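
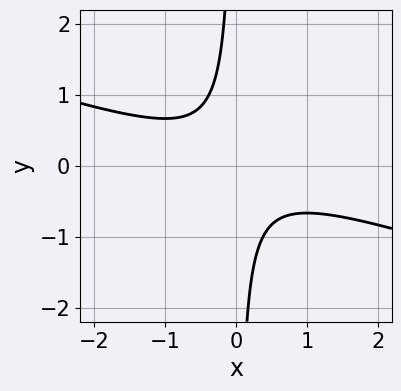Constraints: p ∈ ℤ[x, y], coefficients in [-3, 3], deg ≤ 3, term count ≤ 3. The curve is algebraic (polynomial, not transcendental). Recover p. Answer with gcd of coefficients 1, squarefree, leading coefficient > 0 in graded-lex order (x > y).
x^2 + 3*x*y + 1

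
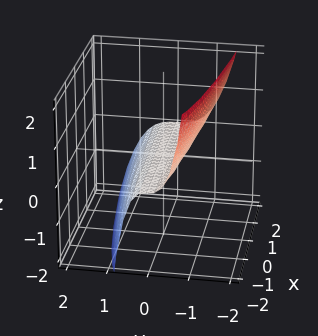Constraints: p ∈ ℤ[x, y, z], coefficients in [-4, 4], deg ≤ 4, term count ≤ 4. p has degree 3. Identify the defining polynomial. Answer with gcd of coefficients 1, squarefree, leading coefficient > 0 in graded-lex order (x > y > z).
Degree: a generic line meets the surface in up to 3 points, so deg p = 3.
Reading off the gridlines: one z-axis crossing is at z = 0; one y-axis crossing is at y = 0; the visible x-axis segment lies entirely on the surface.
Matching integer coefficients to the picture gives p.

3*y^3 + x*z + 3*z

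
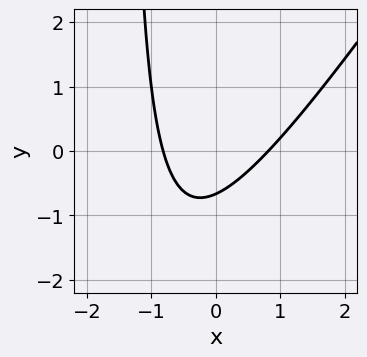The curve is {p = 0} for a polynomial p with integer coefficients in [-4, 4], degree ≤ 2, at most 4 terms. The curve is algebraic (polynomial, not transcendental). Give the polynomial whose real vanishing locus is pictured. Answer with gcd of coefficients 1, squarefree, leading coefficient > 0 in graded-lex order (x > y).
Degree: the shape is more complex than any degree-1 curve, so deg p = 2.
Putting this together gives p.

3*x^2 - 2*x*y - 3*y - 2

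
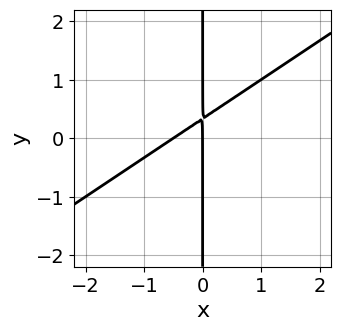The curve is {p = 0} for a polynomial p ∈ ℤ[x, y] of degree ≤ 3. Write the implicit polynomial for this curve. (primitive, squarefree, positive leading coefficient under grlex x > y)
1. The degree is 2 — the shape is more complex than any degree-1 curve.
2. Against the integer gridlines: the visible y-axis segment lies entirely on the curve; one x-axis crossing is at x = 0.
3. These observations pin down the coefficients.

2*x^2 - 3*x*y + x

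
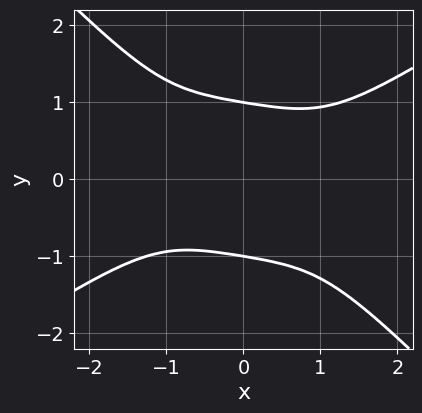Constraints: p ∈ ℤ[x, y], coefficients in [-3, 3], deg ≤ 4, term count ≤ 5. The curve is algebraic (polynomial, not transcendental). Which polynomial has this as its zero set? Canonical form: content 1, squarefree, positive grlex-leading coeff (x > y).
(a) Degree: a generic line meets the curve in up to 4 points, so deg p = 4.
(b) Observable constraints: among the integer gridlines, it crosses the y-axis at y ∈ {-1, 1}; the curve avoids every integer x-axis point in the box.
(c) These observations pin down the coefficients.

x^4 - 2*x*y^3 - 3*y^4 + 3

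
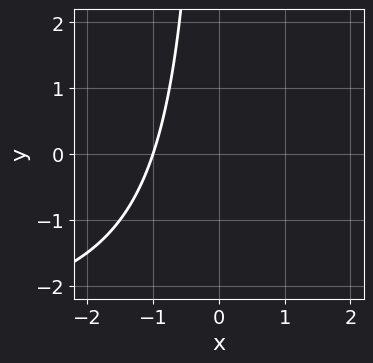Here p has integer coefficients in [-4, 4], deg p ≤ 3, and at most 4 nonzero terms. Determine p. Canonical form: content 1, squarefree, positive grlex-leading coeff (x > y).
(a) Degree: a generic line meets the curve in up to 2 points, so deg p = 2.
(b) Checking where it meets the axes: it meets the x-axis at x = -1 (among the integer gridlines); it misses every integer gridline on the y-axis.
(c) These observations pin down the coefficients.

x*y + 3*x + 3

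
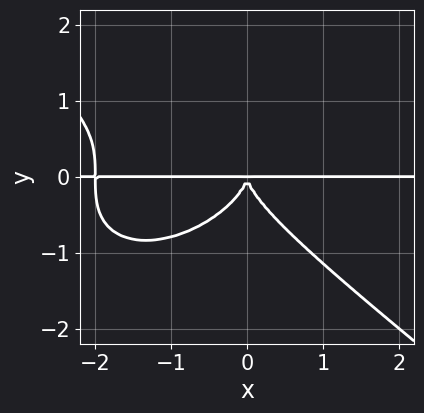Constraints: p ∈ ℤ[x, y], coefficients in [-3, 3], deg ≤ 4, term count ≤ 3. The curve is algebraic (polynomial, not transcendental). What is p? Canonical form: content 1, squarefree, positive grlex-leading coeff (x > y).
1. deg p = 4.
2. Against the integer gridlines: every point of the x-axis in the box is on the curve.
3. Solving for integer coefficients yields p as stated.

x^3*y + 2*y^4 + 2*x^2*y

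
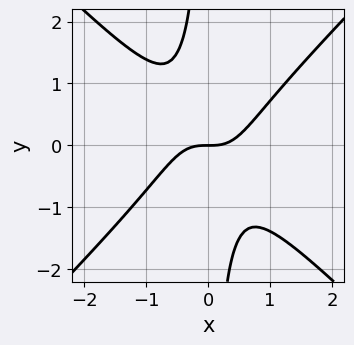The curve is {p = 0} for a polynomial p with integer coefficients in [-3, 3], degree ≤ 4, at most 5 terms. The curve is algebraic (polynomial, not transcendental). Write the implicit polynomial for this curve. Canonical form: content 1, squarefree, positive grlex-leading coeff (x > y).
3*x^3 - 3*x*y^2 - 2*y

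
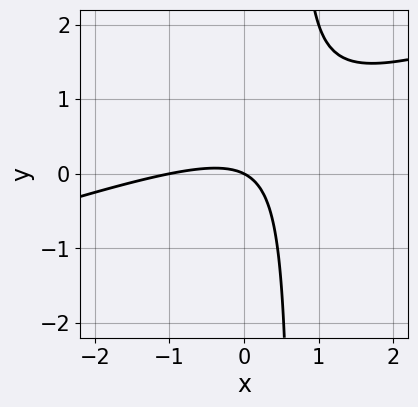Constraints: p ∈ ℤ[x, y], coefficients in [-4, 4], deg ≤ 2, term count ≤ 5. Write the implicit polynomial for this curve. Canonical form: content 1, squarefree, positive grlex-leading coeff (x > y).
1. deg p = 2. The shape is more complex than any degree-1 curve.
2. Checking where it meets the axes: it crosses the y-axis at the gridline y = 0; the x-axis gridline crossings are at x ∈ {-1, 0}.
3. Matching integer coefficients to the picture gives p.

x^2 - 3*x*y + x + 2*y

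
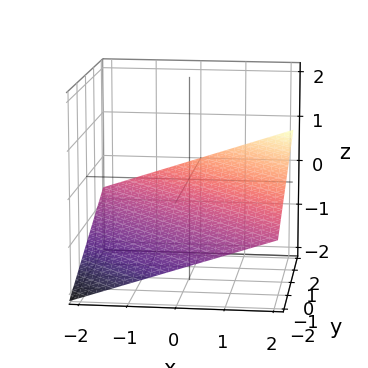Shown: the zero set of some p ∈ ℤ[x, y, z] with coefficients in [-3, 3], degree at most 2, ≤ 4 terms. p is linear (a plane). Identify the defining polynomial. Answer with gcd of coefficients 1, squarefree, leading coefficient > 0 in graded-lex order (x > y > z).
x + y - 3*z - 2

Degree: the surface is flat (a plane), so deg p = 1.
From the axis intercepts and sections: one y-axis crossing is at y = 2; it meets the x-axis at x = 2 (among the integer gridlines).
Putting this together gives p.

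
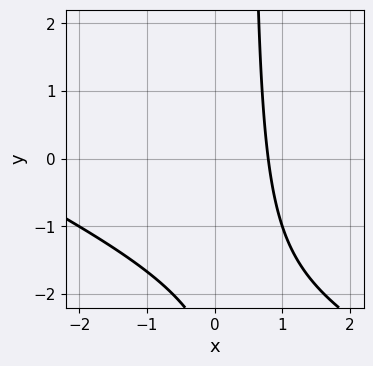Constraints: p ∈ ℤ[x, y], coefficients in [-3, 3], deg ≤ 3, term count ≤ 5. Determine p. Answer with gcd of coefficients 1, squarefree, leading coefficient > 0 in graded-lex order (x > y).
(a) The degree is 2 — the shape is more complex than any degree-1 curve.
(b) Checking where it meets the axes: it misses every integer gridline on the y-axis.
(c) Putting this together gives p.

x^2 + 2*x*y + 3*x - y - 3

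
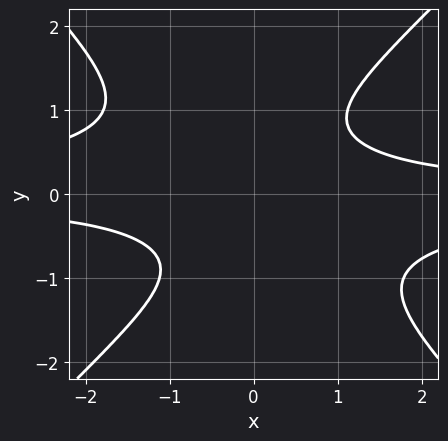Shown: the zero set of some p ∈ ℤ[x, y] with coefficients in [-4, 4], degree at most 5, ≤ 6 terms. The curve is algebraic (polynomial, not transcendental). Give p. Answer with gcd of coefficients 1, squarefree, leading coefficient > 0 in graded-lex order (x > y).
(a) The degree is 4 — no degree-3 curve has this shape.
(b) Reading off the gridlines: it misses every integer gridline on the x-axis; no y-intercept at any integer in the box.
(c) The integer polynomial consistent with all of this is the stated p.

3*x^2*y^2 - 3*y^4 + 2*x*y - 3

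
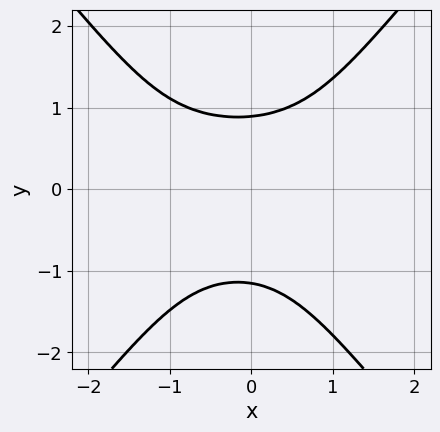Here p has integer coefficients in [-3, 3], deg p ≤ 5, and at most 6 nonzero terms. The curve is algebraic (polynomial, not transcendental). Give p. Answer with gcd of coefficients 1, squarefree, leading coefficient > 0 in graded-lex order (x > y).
deg p = 4.
Reading off the gridlines: no x-intercept at any integer in the box.
The integer polynomial consistent with all of this is the stated p.

3*x^2*y^2 - 2*y^4 + x*y^2 - y^3 + 2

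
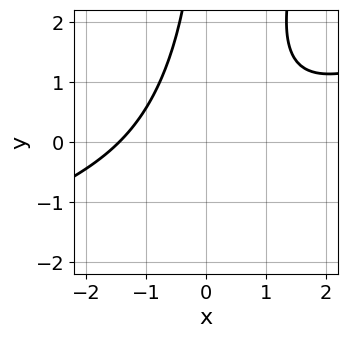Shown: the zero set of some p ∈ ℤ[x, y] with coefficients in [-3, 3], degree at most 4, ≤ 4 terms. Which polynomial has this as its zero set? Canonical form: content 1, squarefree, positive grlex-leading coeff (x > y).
1. The degree is 3 — a generic line meets the curve in up to 3 points.
2. Reading off the gridlines: the curve avoids every integer y-axis point in the box.
3. Fitting integer coefficients to these (and the overall shape) gives p.

x^3 - 3*x^2*y + x*y^2 + 3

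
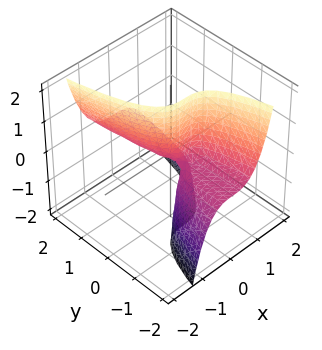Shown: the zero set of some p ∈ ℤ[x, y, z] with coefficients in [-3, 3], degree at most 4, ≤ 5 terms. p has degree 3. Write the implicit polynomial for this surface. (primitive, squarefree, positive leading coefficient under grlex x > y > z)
3*x^3 + 2*y*z + z

First, deg p = 3. The shape is more complex than any degree-2 surface.
Next, from the visible intercepts: the visible y-axis segment lies entirely on the surface; it crosses the z-axis at the gridline z = 0.
Finally, together with the visible shape, these determine p as stated.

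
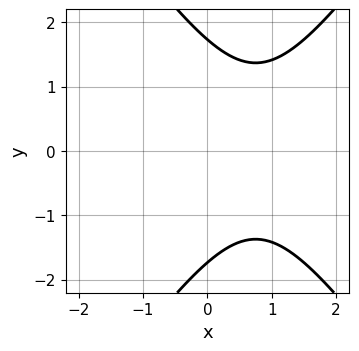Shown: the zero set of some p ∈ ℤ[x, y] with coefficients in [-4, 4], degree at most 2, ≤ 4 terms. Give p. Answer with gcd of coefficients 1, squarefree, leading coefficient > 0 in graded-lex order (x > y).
2*x^2 - y^2 - 3*x + 3

First, degree: a generic line meets the curve in up to 2 points, so deg p = 2.
Then, symmetries: mirror symmetry y ↦ −y ⇒ only even powers of y.
Next, against the integer gridlines: the curve avoids every integer x-axis point in the box.
Finally, together with the visible shape, these determine p as stated.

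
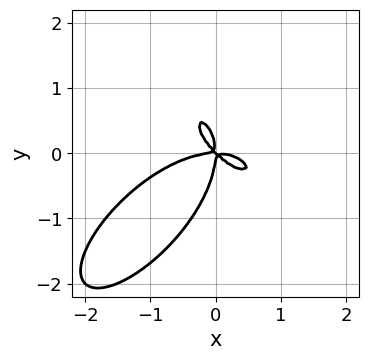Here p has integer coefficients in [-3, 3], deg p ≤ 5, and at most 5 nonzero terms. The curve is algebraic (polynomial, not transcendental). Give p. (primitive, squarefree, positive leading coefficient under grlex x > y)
x^4 + y^4 + 2*x^2*y + 2*x*y^2

(a) The degree is 4 — the shape is more complex than any degree-3 curve.
(b) Matching integer coefficients to the picture gives p.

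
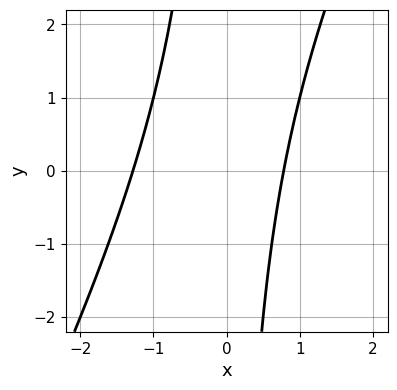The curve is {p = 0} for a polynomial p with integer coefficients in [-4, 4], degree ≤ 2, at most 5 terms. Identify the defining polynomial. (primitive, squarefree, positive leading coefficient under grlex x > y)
First, the degree is 2 — a generic line meets the curve in up to 2 points.
Then, observable constraints: no y-intercept at any integer in the box.
Finally, together with the visible shape, these determine p as stated.

2*x^2 - x*y + x - 2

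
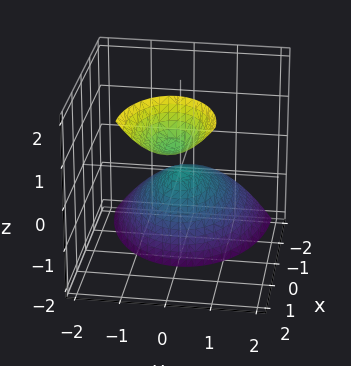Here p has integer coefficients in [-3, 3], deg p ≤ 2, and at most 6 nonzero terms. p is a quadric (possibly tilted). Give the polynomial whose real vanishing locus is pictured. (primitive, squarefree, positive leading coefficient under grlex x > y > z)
x^2 - 2*x*z + 2*y^2 + z

1. The picture has 2 separate pieces. They look like related sheets of one shape, so recover p as a whole.
2. Degree: a generic line meets the surface in up to 2 points, so deg p = 2.
3. Checking where it meets the axes: it meets the z-axis at z = 0 (among the integer gridlines); it crosses the x-axis at the gridline x = 0; it crosses the y-axis at the gridline y = 0.
4. Assembling these constraints gives the stated polynomial.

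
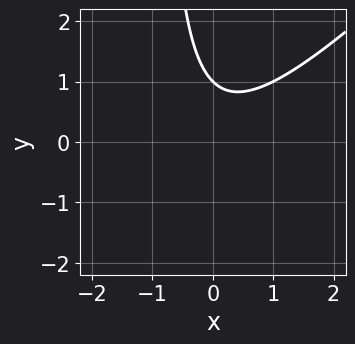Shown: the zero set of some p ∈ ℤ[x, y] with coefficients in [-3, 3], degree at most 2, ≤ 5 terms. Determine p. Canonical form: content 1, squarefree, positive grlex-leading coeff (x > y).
x^2 - x*y - y + 1

First, deg p = 2. The shape is more complex than any degree-1 curve.
Then, observable constraints: no x-intercept at any integer in the box; it crosses the y-axis at the gridline y = 1.
Finally, assembling these constraints gives the stated polynomial.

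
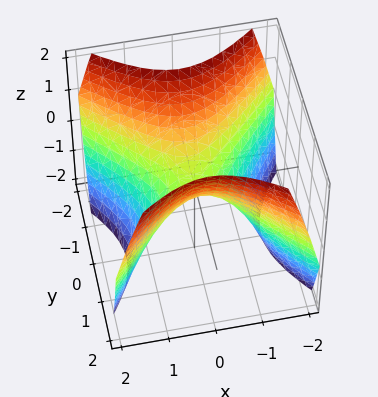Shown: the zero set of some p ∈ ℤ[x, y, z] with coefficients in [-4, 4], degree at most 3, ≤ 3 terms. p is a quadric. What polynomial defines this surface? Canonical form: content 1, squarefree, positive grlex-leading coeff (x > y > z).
(a) The degree is 2 — a hyperbolic paraboloid; a quadric.
(b) Symmetries: it's symmetric under x → −x, forcing even powers of x; mirror symmetry y ↦ −y ⇒ only even powers of y.
(c) Against the integer gridlines: it meets the x-axis at x = 0 (among the integer gridlines); it crosses the z-axis at the gridline z = 0; it meets the y-axis at y = 0 (among the integer gridlines).
(d) These observations pin down the coefficients.

x^2 - y^2 + z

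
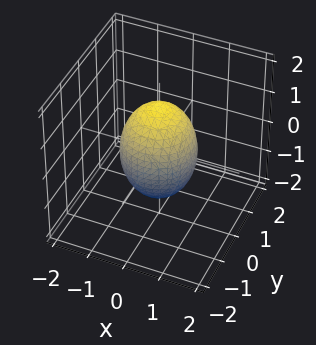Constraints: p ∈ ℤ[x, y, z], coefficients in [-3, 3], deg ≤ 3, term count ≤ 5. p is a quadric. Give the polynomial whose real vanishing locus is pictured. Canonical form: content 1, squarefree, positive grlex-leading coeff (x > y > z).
2*x^2 + 2*y^2 + z^2 - 2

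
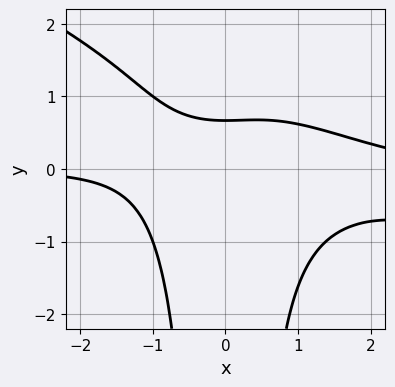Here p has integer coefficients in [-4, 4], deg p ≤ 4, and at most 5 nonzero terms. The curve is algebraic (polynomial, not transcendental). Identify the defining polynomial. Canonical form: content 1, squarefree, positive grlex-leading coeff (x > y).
1. Degree: a generic line meets the curve in up to 4 points, so deg p = 4.
2. Checking where it meets the axes: no x-intercept at any integer in the box.
3. Matching integer coefficients to the picture gives p.

x^3*y + 2*x^2*y^2 - 2*x^2*y + 3*y - 2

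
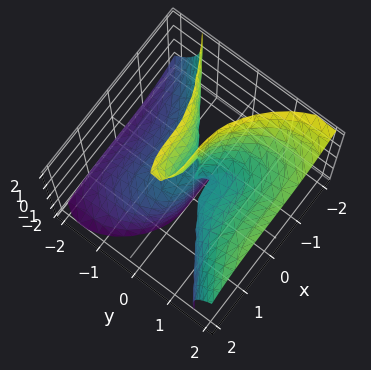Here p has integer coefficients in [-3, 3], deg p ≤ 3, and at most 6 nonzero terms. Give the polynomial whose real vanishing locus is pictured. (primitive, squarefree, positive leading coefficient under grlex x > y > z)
x^3 - 2*y^3 + 2*y^2*z + y*z^2 + y^2

1. deg p = 3.
2. From the visible intercepts: it meets the y-axis at y = 0 (among the integer gridlines); it crosses the x-axis at the gridline x = 0; every point of the z-axis in the box is on the surface.
3. Matching integer coefficients to the picture gives p.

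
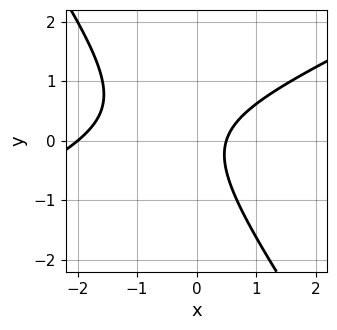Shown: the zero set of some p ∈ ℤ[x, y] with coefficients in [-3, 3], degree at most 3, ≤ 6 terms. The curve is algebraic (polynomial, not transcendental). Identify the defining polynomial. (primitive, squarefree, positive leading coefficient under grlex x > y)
Degree: no degree-1 curve has this shape, so deg p = 2.
Reading off the gridlines: it meets the x-axis at x = -2 (among the integer gridlines); the curve avoids every integer y-axis point in the box.
Solving for integer coefficients yields p as stated.

2*x^2 - 3*x*y - 3*y^2 + 3*x - 2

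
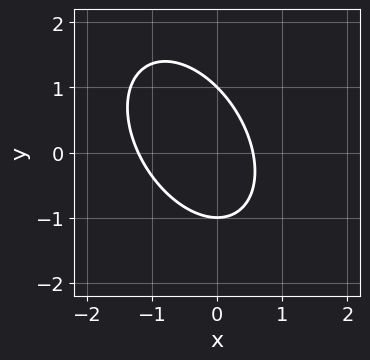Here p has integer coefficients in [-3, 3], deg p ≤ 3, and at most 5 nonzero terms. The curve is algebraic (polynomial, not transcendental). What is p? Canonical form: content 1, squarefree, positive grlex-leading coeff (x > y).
3*x^2 + 2*x*y + 2*y^2 + 2*x - 2

1. Degree: a generic line meets the curve in up to 2 points, so deg p = 2.
2. Reading off the gridlines: among the integer gridlines, it crosses the y-axis at y ∈ {-1, 1}.
3. Together with the visible shape, these determine p as stated.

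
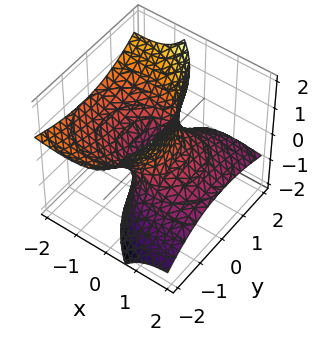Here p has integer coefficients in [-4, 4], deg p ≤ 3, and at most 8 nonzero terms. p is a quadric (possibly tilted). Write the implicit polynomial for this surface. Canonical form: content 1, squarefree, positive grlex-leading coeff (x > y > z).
deg p = 2. The shape is more complex than any degree-1 surface.
From the axis intercepts and sections: no z-intercept at any integer in the box; among the integer gridlines, it crosses the x-axis at x ∈ {-1, 1}.
Fitting integer coefficients to these (and the overall shape) gives p. Check: (0, -1, 0) on the y-axis lies on the surface, and p(0, -1, 0) = 0. ✓

x^2 + 3*x*z + y^2 + y*z - z^2 - 1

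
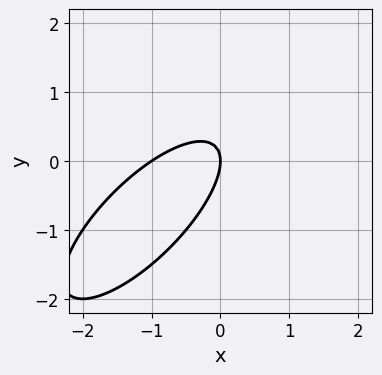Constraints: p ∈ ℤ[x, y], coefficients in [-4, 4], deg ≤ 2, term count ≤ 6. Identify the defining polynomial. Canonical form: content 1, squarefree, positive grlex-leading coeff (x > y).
2*x^2 - 3*x*y + 2*y^2 + 2*x

1. Degree: the shape is more complex than any degree-1 curve, so deg p = 2.
2. Reading off the gridlines: the x-axis gridline crossings are at x ∈ {-1, 0}; one y-axis crossing is at y = 0.
3. These observations pin down the coefficients.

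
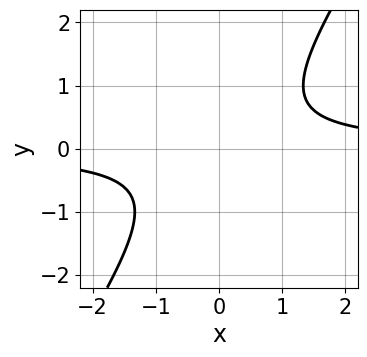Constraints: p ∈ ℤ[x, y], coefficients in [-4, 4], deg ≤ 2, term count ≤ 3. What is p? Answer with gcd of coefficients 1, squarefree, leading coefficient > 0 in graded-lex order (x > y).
1. deg p = 2. No degree-1 curve has this shape.
2. From the axis intercepts and sections: it misses every integer gridline on the y-axis; no x-intercept at any integer in the box.
3. Assembling these constraints gives the stated polynomial.

3*x*y - 2*y^2 - 2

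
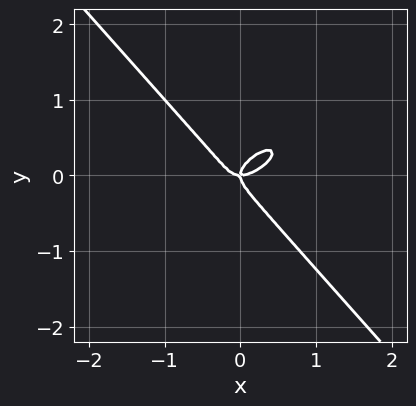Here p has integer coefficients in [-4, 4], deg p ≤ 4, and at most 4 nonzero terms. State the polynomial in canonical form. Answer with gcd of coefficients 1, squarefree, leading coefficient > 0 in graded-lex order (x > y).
2*x^3 - 2*x^2*y + 3*y^3 - x*y

1. Degree: no degree-2 curve has this shape, so deg p = 3.
2. From the visible intercepts: one x-axis crossing is at x = 0; it meets the y-axis at y = 0 (among the integer gridlines).
3. Together with the visible shape, these determine p as stated.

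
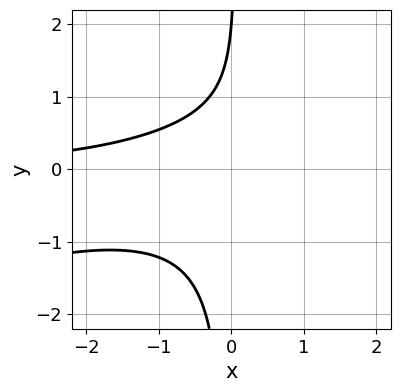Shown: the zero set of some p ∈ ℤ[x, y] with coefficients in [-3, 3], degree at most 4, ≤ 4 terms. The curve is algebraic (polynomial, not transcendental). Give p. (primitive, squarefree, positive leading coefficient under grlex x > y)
x^2*y - 3*x*y^2 + y - 2

Degree: a generic line meets the curve in up to 3 points, so deg p = 3.
From the axis intercepts and sections: it misses every integer gridline on the x-axis; it meets the y-axis at y = 2 (among the integer gridlines).
These observations pin down the coefficients.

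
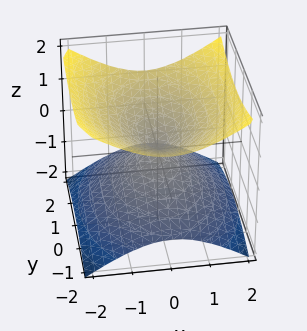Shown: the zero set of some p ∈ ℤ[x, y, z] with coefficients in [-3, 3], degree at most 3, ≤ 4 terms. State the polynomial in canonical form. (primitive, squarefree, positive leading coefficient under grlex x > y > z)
2*x^2 + y^2 - 3*z^2

deg p = 2.
Symmetries: mirror symmetry y ↦ −y ⇒ only even powers of y; mirror symmetry x ↦ −x ⇒ only even powers of x; the z ↦ −z reflection is a symmetry, so z appears only in even powers.
Reading off the gridlines: it meets the y-axis at y = 0 (among the integer gridlines); one x-axis crossing is at x = 0; it crosses the z-axis at the gridline z = 0.
Putting this together gives p.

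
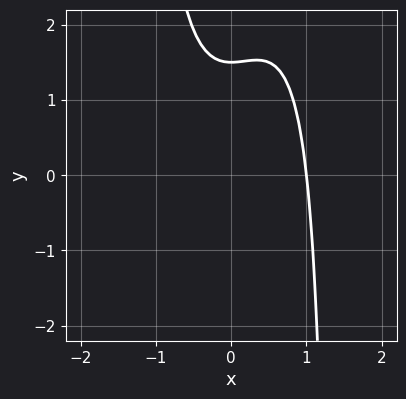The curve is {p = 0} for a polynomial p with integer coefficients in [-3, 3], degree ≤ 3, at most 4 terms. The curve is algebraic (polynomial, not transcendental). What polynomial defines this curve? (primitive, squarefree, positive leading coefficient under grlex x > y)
The degree is 3 — a generic line meets the curve in up to 3 points.
Observable constraints: it crosses the x-axis at the gridline x = 1.
Solving for integer coefficients yields p as stated.

3*x^3 - x^2*y + 2*y - 3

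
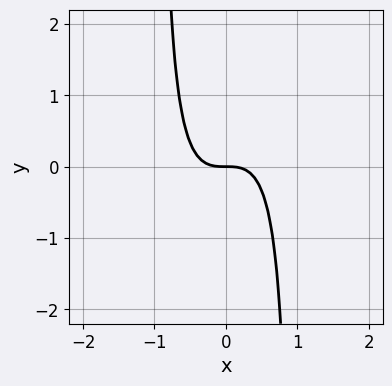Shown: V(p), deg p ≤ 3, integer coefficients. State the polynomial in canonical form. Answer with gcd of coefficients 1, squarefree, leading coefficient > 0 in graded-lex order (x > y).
(a) deg p = 3.
(b) From the axis intercepts and sections: it meets the x-axis at x = 0 (among the integer gridlines); it meets the y-axis at y = 0 (among the integer gridlines).
(c) Putting this together gives p.

2*x^3 - x^2*y + y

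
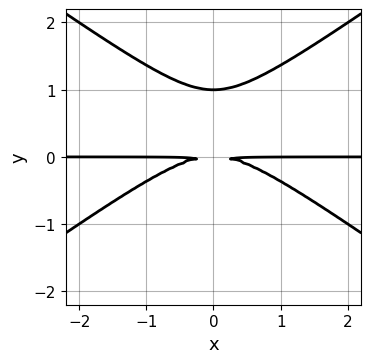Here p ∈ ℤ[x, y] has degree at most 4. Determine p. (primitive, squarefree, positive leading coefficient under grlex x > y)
x^2*y - 2*y^3 + 2*y^2

(a) Degree: no degree-2 curve has this shape, so deg p = 3.
(b) Symmetries: mirror symmetry x ↦ −x ⇒ only even powers of x.
(c) Checking where it meets the axes: it meets the y-axis at y = 1 (among the integer gridlines); the visible x-axis segment lies entirely on the curve.
(d) Fitting integer coefficients to these (and the overall shape) gives p.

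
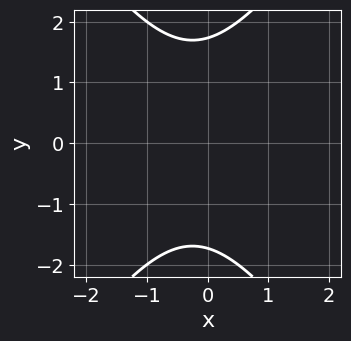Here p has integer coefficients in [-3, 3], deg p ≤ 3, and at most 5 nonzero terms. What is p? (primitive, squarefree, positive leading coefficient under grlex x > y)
2*x^2 - y^2 + x + 3

(a) The degree is 2 — a generic line meets the curve in up to 2 points.
(b) Symmetries: the y ↦ −y reflection is a symmetry, so y appears only in even powers.
(c) Observable constraints: it misses every integer gridline on the x-axis.
(d) Matching integer coefficients to the picture gives p.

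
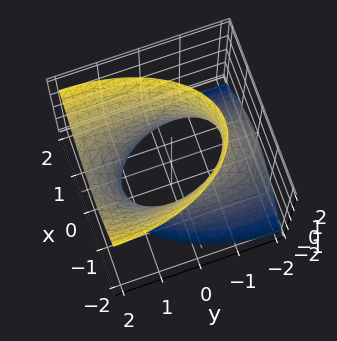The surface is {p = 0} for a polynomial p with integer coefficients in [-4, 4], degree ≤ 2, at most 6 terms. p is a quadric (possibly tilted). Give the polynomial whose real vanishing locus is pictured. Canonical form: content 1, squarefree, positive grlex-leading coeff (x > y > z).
3*x^2 + y^2 - 2*y*z - z^2 - 3

deg p = 2. No degree-1 surface has this shape.
Reading off the gridlines: no z-intercept at any integer in the box; the x-axis gridline crossings are at x ∈ {-1, 1}.
Putting this together gives p.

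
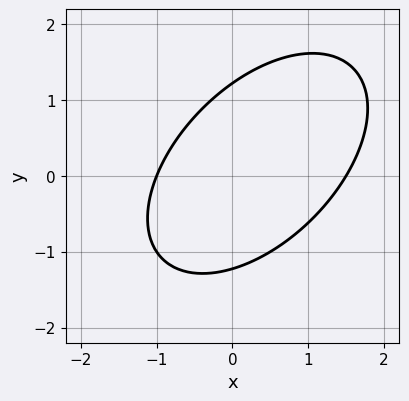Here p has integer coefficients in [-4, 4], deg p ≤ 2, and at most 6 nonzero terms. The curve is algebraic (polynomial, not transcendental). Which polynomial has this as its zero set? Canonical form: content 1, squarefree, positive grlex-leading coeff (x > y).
First, the degree is 2 — the shape is more complex than any degree-1 curve.
Then, against the integer gridlines: it crosses the x-axis at the gridline x = -1.
Finally, assembling these constraints gives the stated polynomial.

2*x^2 - 2*x*y + 2*y^2 - x - 3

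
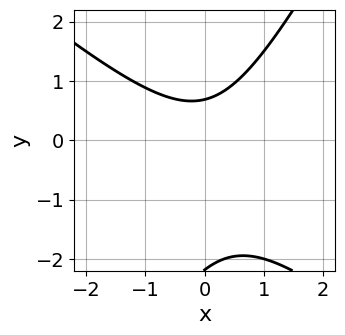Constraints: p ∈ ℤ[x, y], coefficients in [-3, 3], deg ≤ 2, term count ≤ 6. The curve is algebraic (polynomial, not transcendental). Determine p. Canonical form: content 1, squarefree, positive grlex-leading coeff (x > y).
First, the degree is 2 — no degree-1 curve has this shape.
Then, reading off the gridlines: it misses every integer gridline on the x-axis.
Finally, together with the visible shape, these determine p as stated.

3*x^2 + 2*x*y - 2*y^2 - 3*y + 3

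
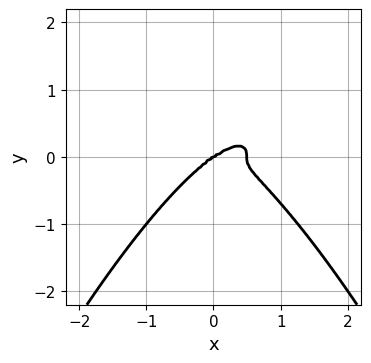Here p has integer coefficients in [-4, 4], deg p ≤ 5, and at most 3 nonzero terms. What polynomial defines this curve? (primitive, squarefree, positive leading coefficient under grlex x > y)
1. Degree: the shape is more complex than any degree-3 curve, so deg p = 4.
2. Observable constraints: one x-axis crossing is at x = 0; one y-axis crossing is at y = 0.
3. Putting this together gives p.

2*x^4 - x^3 + 3*y^3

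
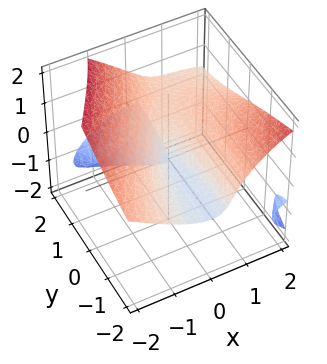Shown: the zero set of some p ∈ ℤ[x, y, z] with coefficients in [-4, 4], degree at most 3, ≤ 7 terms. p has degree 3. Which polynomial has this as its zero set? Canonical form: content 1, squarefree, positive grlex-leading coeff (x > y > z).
(a) I count 3 distinct pieces. Treating them together as one polynomial.
(b) deg p = 3. A generic line meets the surface in up to 3 points.
(c) Against the integer gridlines: every point of the y-axis in the box is on the surface; one z-axis crossing is at z = 0; it crosses the x-axis at the gridline x = 0.
(d) Assembling these constraints gives the stated polynomial.

x^3 + 3*x*y*z + 3*z^3 - 3*x^2 - 2*y*z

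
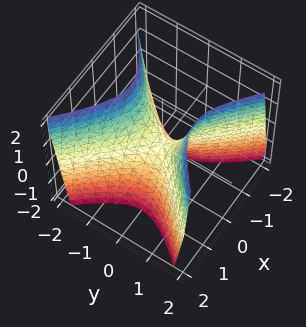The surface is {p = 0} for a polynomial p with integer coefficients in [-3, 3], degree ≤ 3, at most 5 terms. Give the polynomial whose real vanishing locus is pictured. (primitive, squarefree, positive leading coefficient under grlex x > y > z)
2*x^2 - 2*y^2 + z

First, deg p = 2. A saddle surface; a quadric.
Then, symmetries: it's symmetric under y → −y, forcing even powers of y; the x ↦ −x reflection is a symmetry, so x appears only in even powers.
Next, checking where it meets the axes: one x-axis crossing is at x = 0; one y-axis crossing is at y = 0; it meets the z-axis at z = 0 (among the integer gridlines).
Finally, together with the visible shape, these determine p as stated.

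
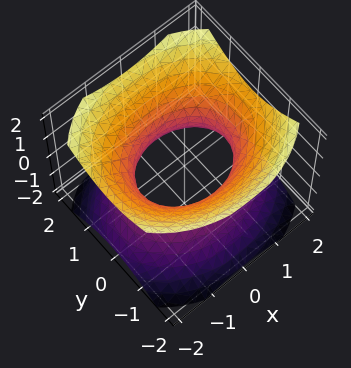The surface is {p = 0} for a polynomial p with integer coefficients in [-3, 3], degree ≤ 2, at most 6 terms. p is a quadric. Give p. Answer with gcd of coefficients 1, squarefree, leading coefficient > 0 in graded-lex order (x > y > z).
2*x^2 + 3*y^2 - 3*z^2 - 3

deg p = 2.
Symmetries: the z ↦ −z reflection is a symmetry, so z appears only in even powers; it's symmetric under y → −y, forcing even powers of y; the x ↦ −x reflection is a symmetry, so x appears only in even powers.
Reading off the gridlines: the surface avoids every integer z-axis point in the box; the y-axis gridline crossings are at y ∈ {-1, 1}.
Solving for integer coefficients yields p as stated.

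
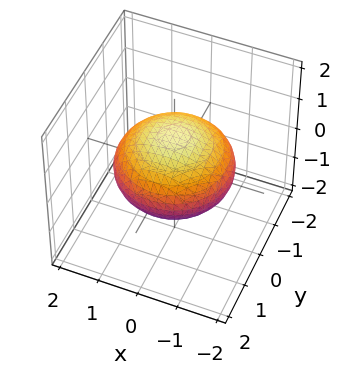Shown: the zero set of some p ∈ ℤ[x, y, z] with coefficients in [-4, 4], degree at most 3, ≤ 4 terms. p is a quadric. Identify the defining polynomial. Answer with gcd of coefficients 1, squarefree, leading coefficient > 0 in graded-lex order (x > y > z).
(a) deg p = 2. A closed, bounded, convex surface; a quadric.
(b) Symmetries: the z ↦ −z reflection is a symmetry, so z appears only in even powers; the surface is invariant under rotation about z: p = q(x² + y², z).
(c) Checking where it meets the axes: a circular section at z = 0 has radius between 1 and 2; the z-axis gridline crossings are at z ∈ {-1, 1}.
(d) Putting this together gives p.

x^2 + y^2 + 2*z^2 - 2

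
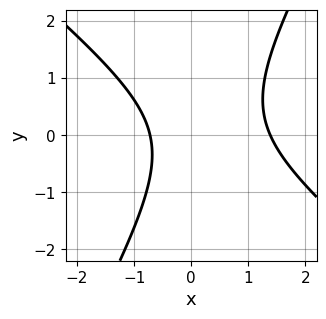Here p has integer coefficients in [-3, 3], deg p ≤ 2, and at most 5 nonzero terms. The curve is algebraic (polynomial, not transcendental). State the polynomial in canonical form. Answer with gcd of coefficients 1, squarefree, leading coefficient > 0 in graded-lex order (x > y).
3*x^2 + 2*x*y - 2*y^2 - 2*x - 3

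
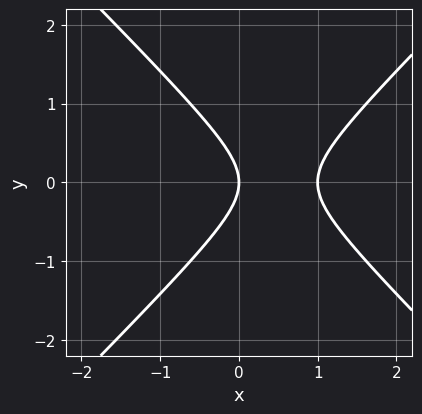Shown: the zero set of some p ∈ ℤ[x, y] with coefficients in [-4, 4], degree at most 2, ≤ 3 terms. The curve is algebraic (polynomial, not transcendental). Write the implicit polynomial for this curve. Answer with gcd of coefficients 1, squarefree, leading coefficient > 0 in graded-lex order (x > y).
Degree: a generic line meets the curve in up to 2 points, so deg p = 2.
Symmetries: it's symmetric under y → −y, forcing even powers of y.
Observable constraints: the x-axis gridline crossings are at x ∈ {0, 1}; it crosses the y-axis at the gridline y = 0.
Putting this together gives p.

x^2 - y^2 - x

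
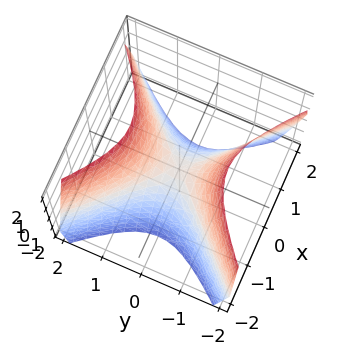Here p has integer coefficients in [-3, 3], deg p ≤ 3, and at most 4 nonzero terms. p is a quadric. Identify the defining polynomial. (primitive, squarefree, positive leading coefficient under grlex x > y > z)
Degree: a hyperbolic paraboloid; a quadric, so deg p = 2.
Symmetries: it's symmetric under x → −x, forcing even powers of x; mirror symmetry y ↦ −y ⇒ only even powers of y.
From the visible intercepts: one x-axis crossing is at x = 0; it meets the z-axis at z = 0 (among the integer gridlines); one y-axis crossing is at y = 0.
Assembling these constraints gives the stated polynomial.

3*x^2 - 3*y^2 + 2*z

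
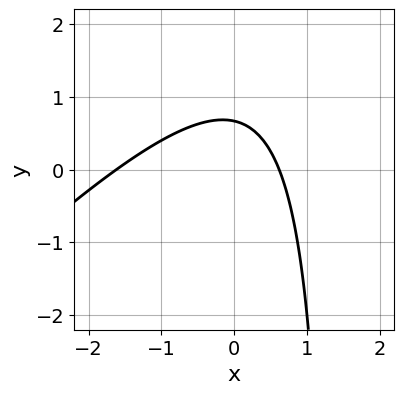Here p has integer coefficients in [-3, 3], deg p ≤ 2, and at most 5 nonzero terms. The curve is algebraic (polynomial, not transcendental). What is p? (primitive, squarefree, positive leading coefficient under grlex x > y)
(a) The degree is 2 — no degree-1 curve has this shape.
(b) Solving for integer coefficients yields p as stated.

2*x^2 - 2*x*y + 2*x + 3*y - 2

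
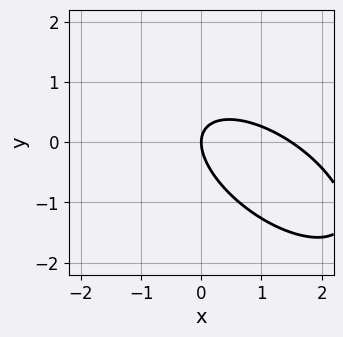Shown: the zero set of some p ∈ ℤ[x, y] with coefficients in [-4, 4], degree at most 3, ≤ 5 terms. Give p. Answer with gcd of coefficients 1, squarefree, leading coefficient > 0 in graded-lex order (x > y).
2*x^2 + 3*x*y + 3*y^2 - 3*x

(a) Degree: the shape is more complex than any degree-1 curve, so deg p = 2.
(b) Observable constraints: it crosses the y-axis at the gridline y = 0; it meets the x-axis at x = 0 (among the integer gridlines).
(c) Fitting integer coefficients to these (and the overall shape) gives p.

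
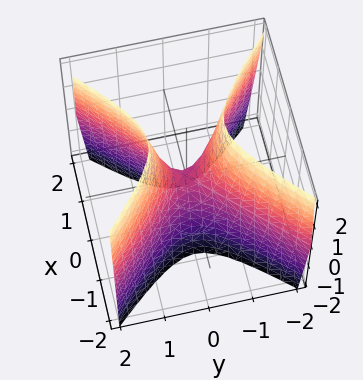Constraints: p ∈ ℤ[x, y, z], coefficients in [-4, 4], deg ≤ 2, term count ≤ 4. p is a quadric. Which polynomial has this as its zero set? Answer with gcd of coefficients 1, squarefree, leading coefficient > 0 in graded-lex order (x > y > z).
3*x^2 - 3*y^2 + z

(a) The degree is 2 — a saddle surface; a quadric.
(b) Symmetries: the x ↦ −x reflection is a symmetry, so x appears only in even powers; the y ↦ −y reflection is a symmetry, so y appears only in even powers.
(c) From the visible intercepts: it meets the z-axis at z = 0 (among the integer gridlines); it crosses the y-axis at the gridline y = 0; it crosses the x-axis at the gridline x = 0.
(d) Putting this together gives p.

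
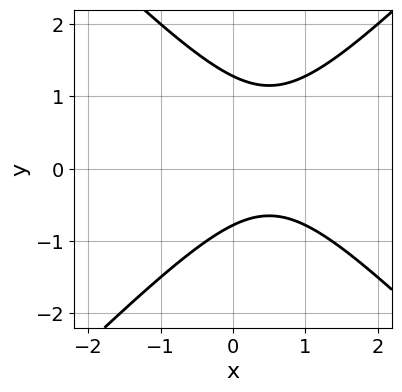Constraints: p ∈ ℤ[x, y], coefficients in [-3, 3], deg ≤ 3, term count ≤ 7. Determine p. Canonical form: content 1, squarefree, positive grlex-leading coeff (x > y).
2*x^2 - 2*y^2 - 2*x + y + 2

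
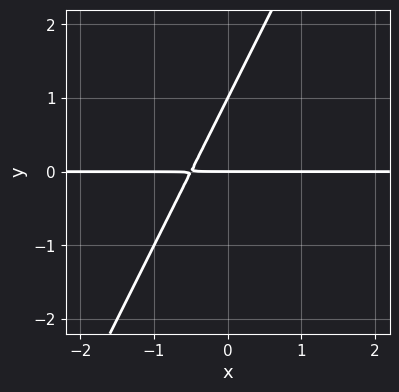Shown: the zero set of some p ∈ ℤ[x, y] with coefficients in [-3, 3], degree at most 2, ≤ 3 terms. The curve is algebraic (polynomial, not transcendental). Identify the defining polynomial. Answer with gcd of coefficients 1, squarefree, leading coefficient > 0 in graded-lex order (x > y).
First, deg p = 2.
Next, from the axis intercepts and sections: among the integer gridlines, it crosses the y-axis at y ∈ {0, 1}; the visible x-axis segment lies entirely on the curve.
Finally, assembling these constraints gives the stated polynomial.

2*x*y - y^2 + y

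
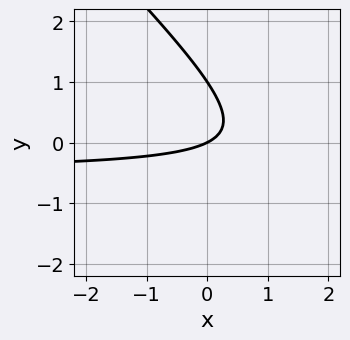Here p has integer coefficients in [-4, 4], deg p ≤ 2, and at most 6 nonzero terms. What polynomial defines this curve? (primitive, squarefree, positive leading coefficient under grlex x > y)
1. The degree is 2 — a generic line meets the curve in up to 2 points.
2. From the visible intercepts: the y-axis gridline crossings are at y ∈ {0, 1}; it meets the x-axis at x = 0 (among the integer gridlines).
3. Fitting integer coefficients to these (and the overall shape) gives p.

2*x*y + 2*y^2 + x - 2*y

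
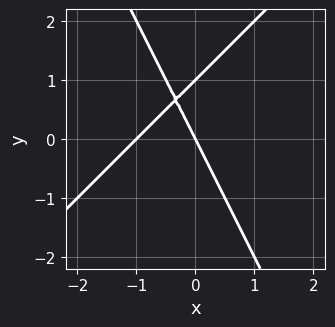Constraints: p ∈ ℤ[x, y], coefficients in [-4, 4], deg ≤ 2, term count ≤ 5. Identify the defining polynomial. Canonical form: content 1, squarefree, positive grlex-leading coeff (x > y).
2*x^2 - x*y - y^2 + 2*x + y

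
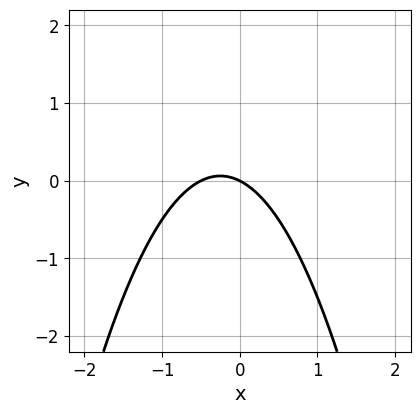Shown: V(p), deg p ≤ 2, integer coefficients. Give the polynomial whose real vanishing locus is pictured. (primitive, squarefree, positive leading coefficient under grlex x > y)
2*x^2 + x + 2*y

The degree is 2 — no degree-1 curve has this shape.
Observable constraints: it crosses the y-axis at the gridline y = 0; it meets the x-axis at x = 0 (among the integer gridlines).
Together with the visible shape, these determine p as stated.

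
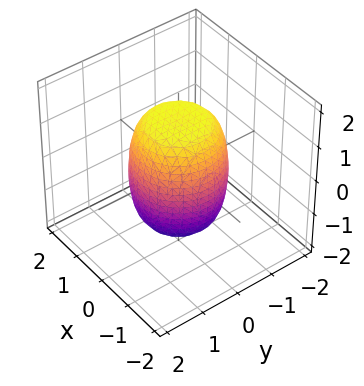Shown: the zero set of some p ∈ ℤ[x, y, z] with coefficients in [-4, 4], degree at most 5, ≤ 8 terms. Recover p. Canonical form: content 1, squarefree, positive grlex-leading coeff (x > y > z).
2*x^4 + 4*x^2*y^2 + 2*y^4 - x^2 - y^2 + z^2 - 2

The degree is 4 — no degree-3 surface has this shape.
By symmetry, the z-axis is an axis of rotation, so x and y enter only as x² + y².
Checking where it meets the axes: a circular section at z = 1 has radius exactly 1.
These observations pin down the coefficients.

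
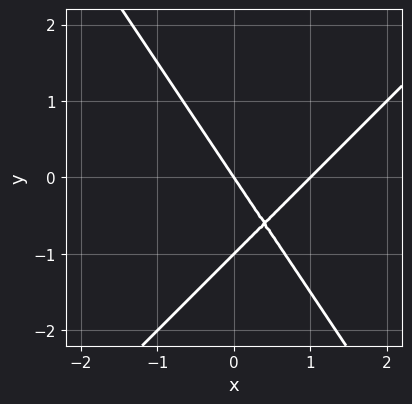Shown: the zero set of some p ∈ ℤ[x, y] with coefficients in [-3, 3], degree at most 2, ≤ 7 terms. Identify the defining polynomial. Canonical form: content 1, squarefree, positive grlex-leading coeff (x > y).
deg p = 2. The shape is more complex than any degree-1 curve.
Against the integer gridlines: among the integer gridlines, it crosses the y-axis at y ∈ {-1, 0}; the x-axis gridline crossings are at x ∈ {0, 1}.
The integer polynomial consistent with all of this is the stated p.

3*x^2 - x*y - 2*y^2 - 3*x - 2*y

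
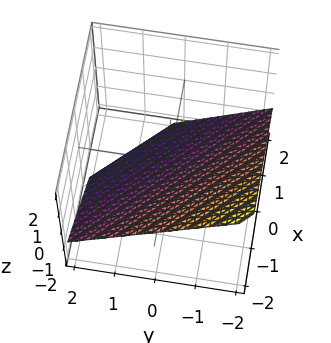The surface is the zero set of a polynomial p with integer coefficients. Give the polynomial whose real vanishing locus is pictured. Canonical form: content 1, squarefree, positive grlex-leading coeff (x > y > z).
2*x + 2*y + 3*z + 2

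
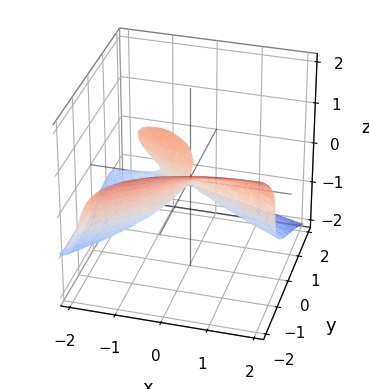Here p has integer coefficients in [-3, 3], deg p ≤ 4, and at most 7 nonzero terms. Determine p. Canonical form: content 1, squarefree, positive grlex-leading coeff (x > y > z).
(a) The degree is 3 — no degree-2 surface has this shape.
(b) From the axis intercepts and sections: it crosses the y-axis at the gridline y = 0; one x-axis crossing is at x = 0; it crosses the z-axis at the gridline z = 0.
(c) Fitting integer coefficients to these (and the overall shape) gives p.

y^3 + 3*z^3 + x^2 + 2*x*y - y*z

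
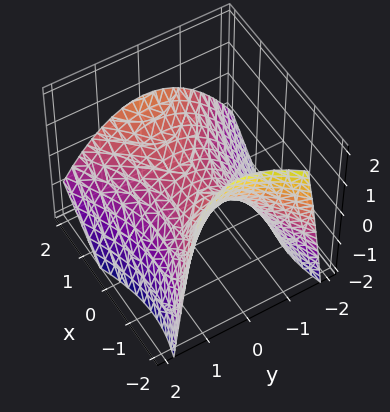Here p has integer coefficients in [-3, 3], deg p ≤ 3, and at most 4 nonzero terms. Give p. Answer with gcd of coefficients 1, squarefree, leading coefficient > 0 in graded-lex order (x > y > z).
x^2 - x*z - 2*y^2 - 3*z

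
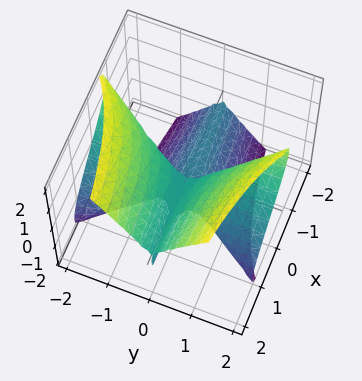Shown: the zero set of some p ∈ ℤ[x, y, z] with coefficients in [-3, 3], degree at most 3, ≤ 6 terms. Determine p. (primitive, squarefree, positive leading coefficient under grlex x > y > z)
First, the degree is 3 — the shape is more complex than any degree-2 surface.
Then, from the visible intercepts: every point of the x-axis in the box is on the surface; the visible y-axis segment lies entirely on the surface.
Finally, putting this together gives p.

3*x*y^2 + 3*y^2*z - 2*z^3 - z^2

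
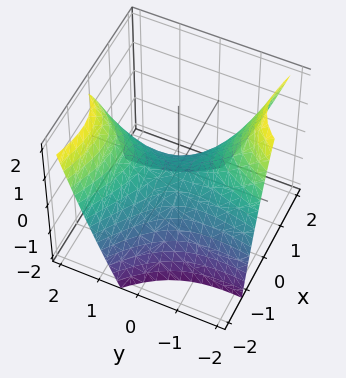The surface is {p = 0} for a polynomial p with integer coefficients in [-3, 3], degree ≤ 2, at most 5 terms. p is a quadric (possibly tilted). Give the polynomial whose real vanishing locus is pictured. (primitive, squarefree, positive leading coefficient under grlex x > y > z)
2*x^2 + 3*x*y - y^2 + 3*z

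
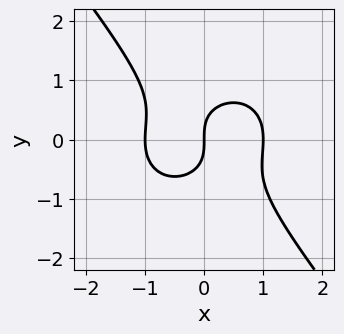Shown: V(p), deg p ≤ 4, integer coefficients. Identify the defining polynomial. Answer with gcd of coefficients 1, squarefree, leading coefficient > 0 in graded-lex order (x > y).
First, deg p = 3. No degree-2 curve has this shape.
Next, observable constraints: it crosses the y-axis at the gridline y = 0; among the integer gridlines, it crosses the x-axis at x ∈ {-1, 0, 1}.
Finally, matching integer coefficients to the picture gives p.

3*x^3 + 2*x*y^2 + 3*y^3 - 3*x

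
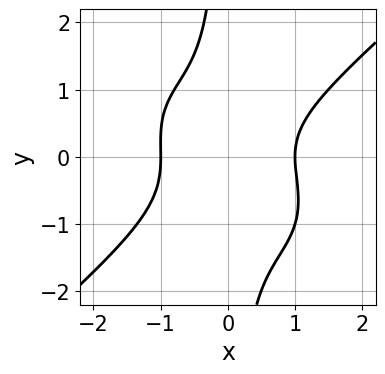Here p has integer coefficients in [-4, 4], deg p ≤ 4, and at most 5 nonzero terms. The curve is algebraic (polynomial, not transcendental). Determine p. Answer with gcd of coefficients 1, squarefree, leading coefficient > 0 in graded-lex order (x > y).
2*x^4 - 3*x*y^3 - x*y^2 - 2*y^2 - 2

1. deg p = 4. No degree-3 curve has this shape.
2. Observable constraints: it misses every integer gridline on the y-axis; among the integer gridlines, it crosses the x-axis at x ∈ {-1, 1}.
3. Putting this together gives p.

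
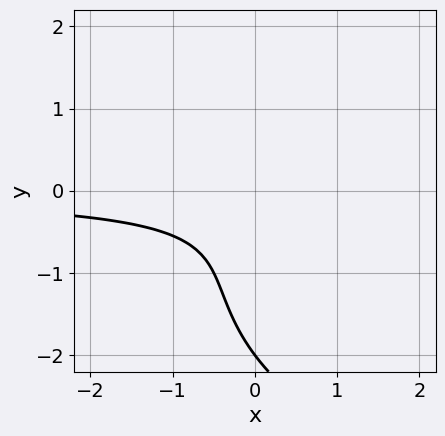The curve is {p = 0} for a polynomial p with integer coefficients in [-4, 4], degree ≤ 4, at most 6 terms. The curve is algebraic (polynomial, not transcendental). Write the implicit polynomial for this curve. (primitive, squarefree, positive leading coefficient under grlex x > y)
(a) The degree is 3 — a generic line meets the curve in up to 3 points.
(b) Checking where it meets the axes: it misses every integer gridline on the x-axis; it meets the y-axis at y = -2 (among the integer gridlines).
(c) Assembling these constraints gives the stated polynomial.

y^3 - 2*x*y + 3*y^2 + 3*y + 2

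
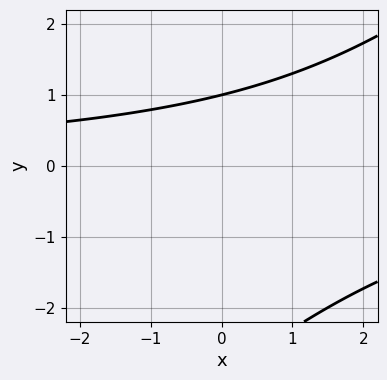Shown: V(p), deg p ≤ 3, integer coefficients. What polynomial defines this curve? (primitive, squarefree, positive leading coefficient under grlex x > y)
(a) The degree is 2 — no degree-1 curve has this shape.
(b) Checking where it meets the axes: one y-axis crossing is at y = 1; the curve avoids every integer x-axis point in the box.
(c) Assembling these constraints gives the stated polynomial.

x*y - y^2 - 2*y + 3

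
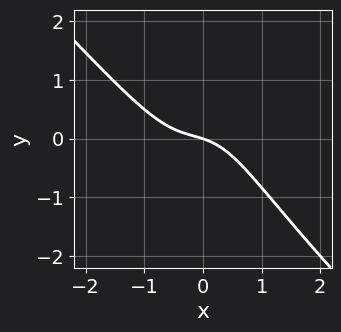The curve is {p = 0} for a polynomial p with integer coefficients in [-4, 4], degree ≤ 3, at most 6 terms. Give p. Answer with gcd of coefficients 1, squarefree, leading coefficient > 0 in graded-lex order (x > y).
(a) The degree is 3 — no degree-2 curve has this shape.
(b) Observable constraints: one y-axis crossing is at y = 0; it crosses the x-axis at the gridline x = 0.
(c) Fitting integer coefficients to these (and the overall shape) gives p.

3*x^3 + 3*x^2*y + x^2 + x + 3*y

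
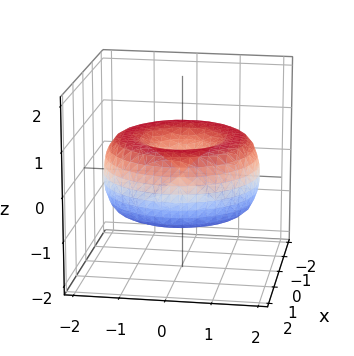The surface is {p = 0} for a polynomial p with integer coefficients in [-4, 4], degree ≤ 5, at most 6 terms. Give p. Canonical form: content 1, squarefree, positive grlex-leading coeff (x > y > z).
x^4 + 2*x^2*y^2 + y^4 - 3*x^2 - 3*y^2 + 3*z^2

(a) deg p = 4. A generic line meets the surface in up to 4 points.
(b) Symmetries: rotational symmetry about the z-axis ⇒ p depends on x, y only through x² + y².
(c) Observable constraints: it meets the y-axis at y = 0 (among the integer gridlines); it meets the x-axis at x = 0 (among the integer gridlines); a circular section at z = 0 has radius between 1 and 2; it meets the z-axis at z = 0 (among the integer gridlines).
(d) Assembling these constraints gives the stated polynomial.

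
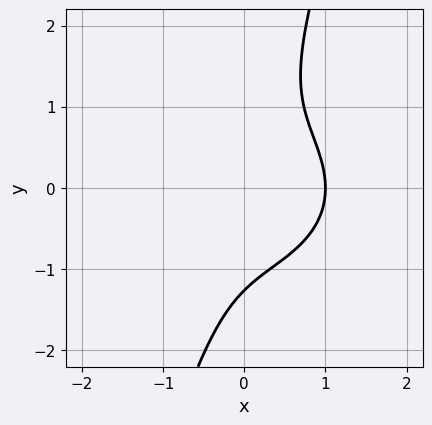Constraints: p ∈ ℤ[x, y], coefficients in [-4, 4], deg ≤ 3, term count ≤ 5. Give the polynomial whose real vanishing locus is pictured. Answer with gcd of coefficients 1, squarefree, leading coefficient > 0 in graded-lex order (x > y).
(a) The degree is 3 — no degree-2 curve has this shape.
(b) Against the integer gridlines: it crosses the x-axis at the gridline x = 1.
(c) Solving for integer coefficients yields p as stated.

2*x^3 + 3*x*y^2 - y^3 - 2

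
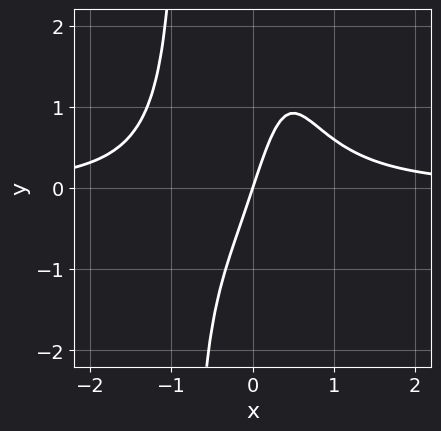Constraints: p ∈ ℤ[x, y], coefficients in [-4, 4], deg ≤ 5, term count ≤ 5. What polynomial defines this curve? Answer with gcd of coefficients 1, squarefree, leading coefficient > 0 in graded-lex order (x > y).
The degree is 4 — the shape is more complex than any degree-3 curve.
From the visible intercepts: it crosses the y-axis at the gridline y = 0; it meets the x-axis at x = 0 (among the integer gridlines).
These observations pin down the coefficients.

3*x^3*y + x^2*y - 3*x + y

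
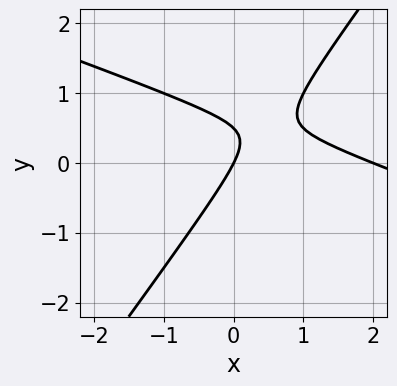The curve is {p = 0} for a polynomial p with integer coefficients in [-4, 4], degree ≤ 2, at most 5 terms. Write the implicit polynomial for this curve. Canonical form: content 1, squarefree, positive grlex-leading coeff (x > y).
x^2 + 2*x*y - 2*y^2 - 2*x + y

deg p = 2.
From the axis intercepts and sections: it meets the y-axis at y = 0 (among the integer gridlines); the x-axis gridline crossings are at x ∈ {0, 2}.
Assembling these constraints gives the stated polynomial.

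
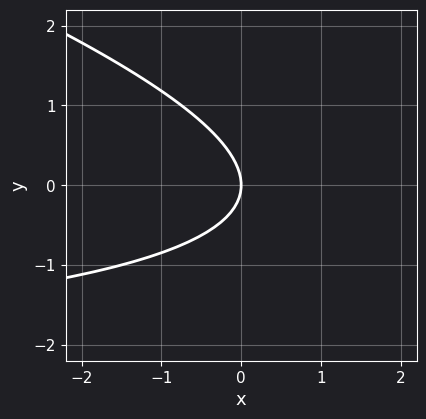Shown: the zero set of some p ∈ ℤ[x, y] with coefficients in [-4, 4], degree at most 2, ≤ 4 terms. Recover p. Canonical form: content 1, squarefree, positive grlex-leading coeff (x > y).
x*y + 3*y^2 + 3*x

First, deg p = 2. No degree-1 curve has this shape.
Next, observable constraints: one x-axis crossing is at x = 0; it crosses the y-axis at the gridline y = 0.
Finally, together with the visible shape, these determine p as stated.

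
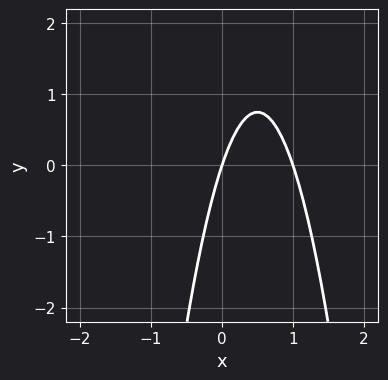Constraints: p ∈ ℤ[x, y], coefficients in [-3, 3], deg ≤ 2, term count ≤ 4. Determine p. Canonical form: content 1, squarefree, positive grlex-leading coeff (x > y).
3*x^2 - 3*x + y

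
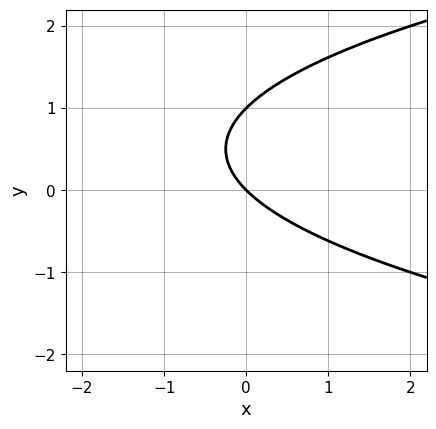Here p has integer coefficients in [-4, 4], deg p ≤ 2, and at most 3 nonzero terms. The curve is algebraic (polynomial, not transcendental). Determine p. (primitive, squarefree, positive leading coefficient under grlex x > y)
1. Degree: no degree-1 curve has this shape, so deg p = 2.
2. Reading off the gridlines: among the integer gridlines, it crosses the y-axis at y ∈ {0, 1}; it crosses the x-axis at the gridline x = 0.
3. Together with the visible shape, these determine p as stated.

y^2 - x - y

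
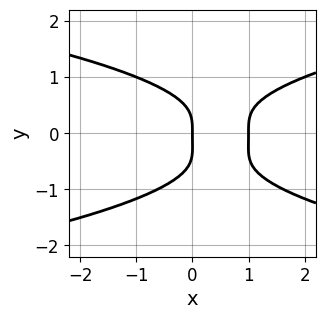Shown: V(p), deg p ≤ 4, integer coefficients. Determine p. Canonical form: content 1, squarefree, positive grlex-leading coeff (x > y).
Degree: no degree-3 curve has this shape, so deg p = 4.
Reading off the gridlines: among the integer gridlines, it crosses the x-axis at x ∈ {0, 1}; one y-axis crossing is at y = 0.
Putting this together gives p.

3*y^4 + y^3 - 2*x^2 + 2*x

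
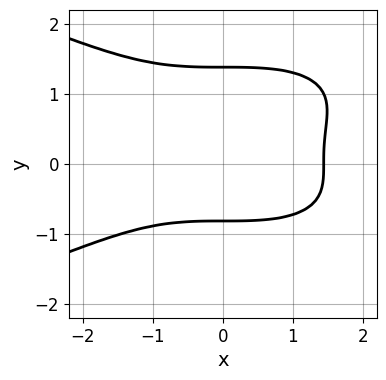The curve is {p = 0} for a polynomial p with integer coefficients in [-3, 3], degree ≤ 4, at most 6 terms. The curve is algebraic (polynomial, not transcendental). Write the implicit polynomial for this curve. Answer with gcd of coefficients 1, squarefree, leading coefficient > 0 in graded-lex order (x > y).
1. deg p = 4. The shape is more complex than any degree-3 curve.
2. Solving for integer coefficients yields p as stated.

3*y^4 + x^3 - 3*y^3 - 3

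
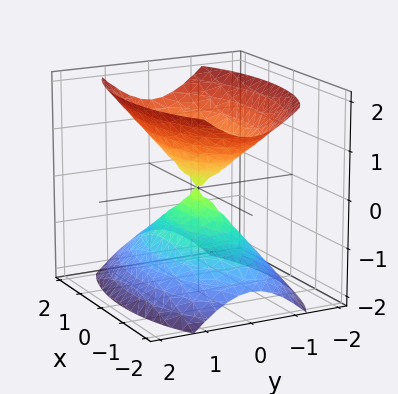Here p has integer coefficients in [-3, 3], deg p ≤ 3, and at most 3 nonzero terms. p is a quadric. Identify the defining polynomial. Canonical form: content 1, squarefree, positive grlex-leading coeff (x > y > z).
(a) There are 2 components.
(b) Degree: two nappes meeting at a single point; a quadric, so deg p = 2.
(c) Symmetries: mirror symmetry x ↦ −x ⇒ only even powers of x; the y ↦ −y reflection is a symmetry, so y appears only in even powers; the z ↦ −z reflection is a symmetry, so z appears only in even powers.
(d) Reading off the gridlines: it meets the y-axis at y = 0 (among the integer gridlines); one z-axis crossing is at z = 0; it meets the x-axis at x = 0 (among the integer gridlines).
(e) Matching integer coefficients to the picture gives p.

x^2 + 3*y^2 - 2*z^2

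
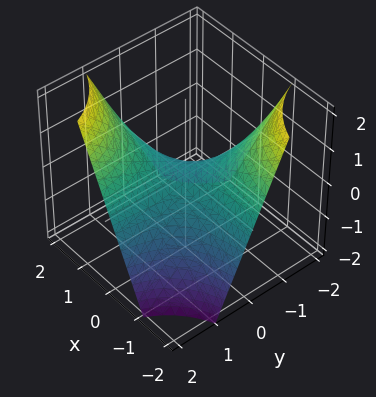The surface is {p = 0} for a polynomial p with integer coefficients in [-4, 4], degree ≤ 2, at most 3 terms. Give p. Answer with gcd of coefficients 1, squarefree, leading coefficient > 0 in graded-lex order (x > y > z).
(a) Degree: a saddle surface; a quadric, so deg p = 2.
(b) From the axis intercepts and sections: it meets the z-axis at z = 0 (among the integer gridlines); the visible x-axis segment lies entirely on the surface; the visible y-axis segment lies entirely on the surface.
(c) These observations pin down the coefficients.

x*y - z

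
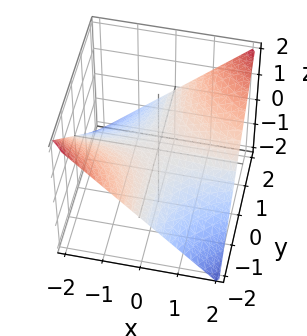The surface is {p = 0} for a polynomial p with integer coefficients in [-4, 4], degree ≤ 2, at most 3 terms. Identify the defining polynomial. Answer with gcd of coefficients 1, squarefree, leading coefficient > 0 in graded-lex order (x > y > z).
1. Degree: a hyperbolic paraboloid; a quadric, so deg p = 2.
2. Reading off the gridlines: the visible y-axis segment lies entirely on the surface; it meets the z-axis at z = 0 (among the integer gridlines); every point of the x-axis in the box is on the surface.
3. The integer polynomial consistent with all of this is the stated p.

x*y - 2*z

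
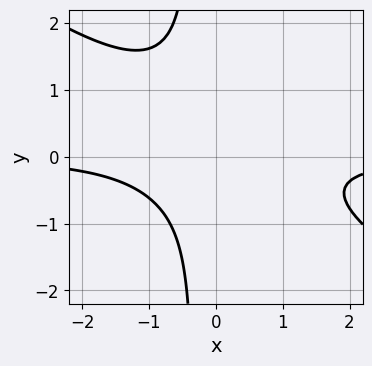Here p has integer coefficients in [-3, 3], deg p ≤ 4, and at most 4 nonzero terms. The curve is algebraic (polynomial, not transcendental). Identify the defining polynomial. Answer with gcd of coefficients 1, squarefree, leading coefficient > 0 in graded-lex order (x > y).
1. The degree is 3 — no degree-2 curve has this shape.
2. Observable constraints: no x-intercept at any integer in the box; no y-intercept at any integer in the box.
3. The integer polynomial consistent with all of this is the stated p.

2*x^2*y + 3*x*y^2 + y^2 + 2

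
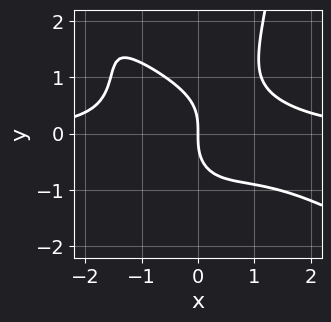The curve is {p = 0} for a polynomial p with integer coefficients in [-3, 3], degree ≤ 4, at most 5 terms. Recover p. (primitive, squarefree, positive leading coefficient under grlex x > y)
2*x^3*y + 3*x^2*y^2 - x^2*y - 2*y^3 - 3*x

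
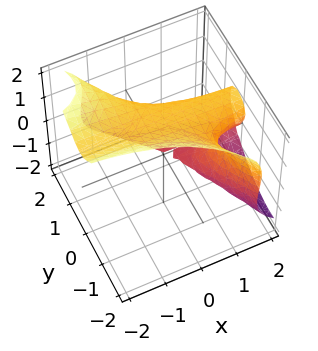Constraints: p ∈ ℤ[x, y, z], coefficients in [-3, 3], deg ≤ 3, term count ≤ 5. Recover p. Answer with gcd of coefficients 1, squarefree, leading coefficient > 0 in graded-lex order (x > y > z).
3*x*y^2 + 2*y^3 + 2*z^3 - 3*z^2

1. The degree is 3 — no degree-2 surface has this shape.
2. Reading off the gridlines: one z-axis crossing is at z = 0; every point of the x-axis in the box is on the surface; one y-axis crossing is at y = 0.
3. These observations pin down the coefficients.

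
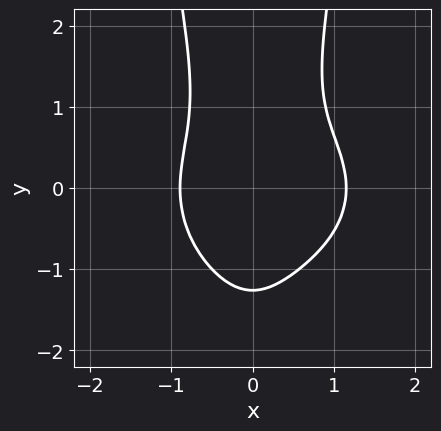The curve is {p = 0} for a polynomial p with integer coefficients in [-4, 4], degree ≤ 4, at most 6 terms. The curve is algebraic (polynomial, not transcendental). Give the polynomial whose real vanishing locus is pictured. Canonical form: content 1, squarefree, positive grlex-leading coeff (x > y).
2*x^4 + 3*x^2*y^2 - x^3 - y^3 - 2

(a) Degree: a generic line meets the curve in up to 4 points, so deg p = 4.
(b) Solving for integer coefficients yields p as stated.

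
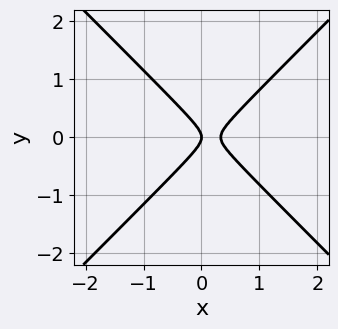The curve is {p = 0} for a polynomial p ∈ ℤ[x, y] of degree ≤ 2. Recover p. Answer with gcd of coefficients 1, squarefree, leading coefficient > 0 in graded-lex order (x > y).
3*x^2 - 3*y^2 - x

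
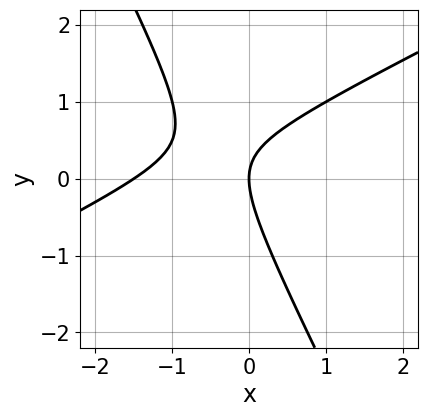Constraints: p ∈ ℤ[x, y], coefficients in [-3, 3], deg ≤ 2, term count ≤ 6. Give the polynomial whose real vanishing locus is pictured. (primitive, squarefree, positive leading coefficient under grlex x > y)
1. deg p = 2. The shape is more complex than any degree-1 curve.
2. From the visible intercepts: it meets the y-axis at y = 0 (among the integer gridlines); it crosses the x-axis at the gridline x = 0.
3. Together with the visible shape, these determine p as stated.

2*x^2 - 3*x*y - 2*y^2 + 3*x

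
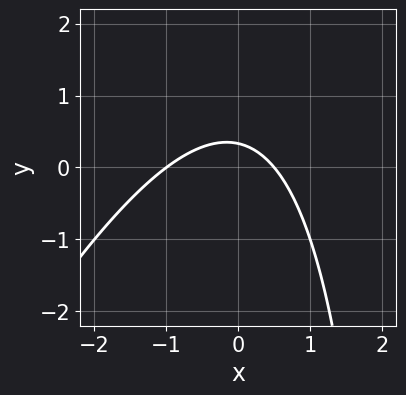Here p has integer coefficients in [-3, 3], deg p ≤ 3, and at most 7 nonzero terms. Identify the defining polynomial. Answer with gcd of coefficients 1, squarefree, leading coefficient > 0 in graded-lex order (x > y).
2*x^2 - x*y + x + 3*y - 1

Degree: a generic line meets the curve in up to 2 points, so deg p = 2.
Checking where it meets the axes: it crosses the x-axis at the gridline x = -1.
Assembling these constraints gives the stated polynomial.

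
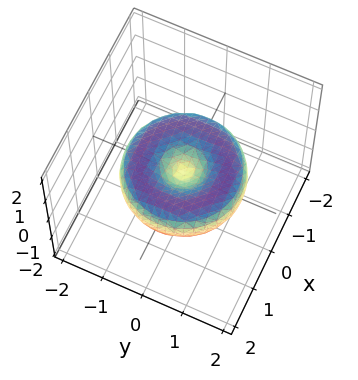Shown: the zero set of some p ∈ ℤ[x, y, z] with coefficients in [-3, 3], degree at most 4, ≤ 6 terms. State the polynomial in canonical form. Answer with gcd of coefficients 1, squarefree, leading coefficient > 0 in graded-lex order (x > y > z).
x^4 + 2*x^2*y^2 + y^4 - 2*x^2 - 2*y^2 + 3*z^2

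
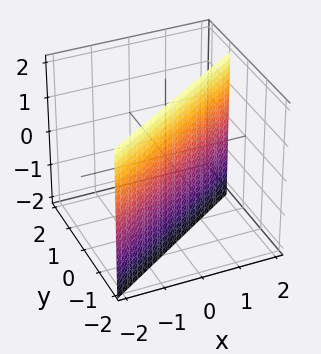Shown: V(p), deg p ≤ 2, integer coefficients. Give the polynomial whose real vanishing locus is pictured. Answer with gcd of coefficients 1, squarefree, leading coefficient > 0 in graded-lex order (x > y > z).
2*x - 3*y - 2

(a) The degree is 1 — every cross-section is a straight line — this is a plane.
(b) From the visible intercepts: the surface avoids every integer z-axis point in the box; one x-axis crossing is at x = 1.
(c) Together with the visible shape, these determine p as stated.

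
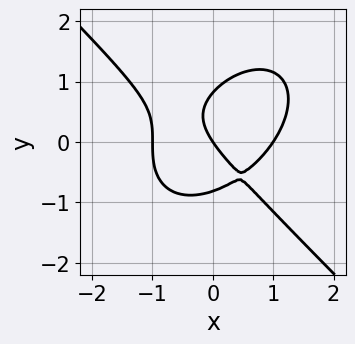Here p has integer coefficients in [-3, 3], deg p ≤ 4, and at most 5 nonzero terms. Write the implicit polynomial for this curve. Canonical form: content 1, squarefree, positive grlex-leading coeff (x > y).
(a) The degree is 3 — the shape is more complex than any degree-2 curve.
(b) Observable constraints: one y-axis crossing is at y = 0; among the integer gridlines, it crosses the x-axis at x ∈ {-1, 0, 1}.
(c) Fitting integer coefficients to these (and the overall shape) gives p.

3*x^3 + 3*y^3 - 2*x*y - 3*x - 2*y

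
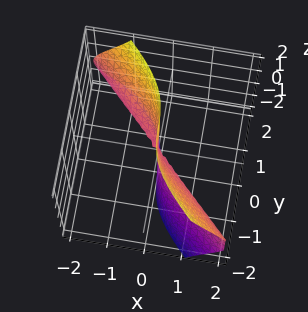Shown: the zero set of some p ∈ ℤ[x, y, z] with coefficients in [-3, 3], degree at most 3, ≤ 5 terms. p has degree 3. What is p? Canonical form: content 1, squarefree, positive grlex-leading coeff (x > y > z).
deg p = 3. No degree-2 surface has this shape.
From the visible intercepts: one y-axis crossing is at y = 0; every point of the z-axis in the box is on the surface.
Solving for integer coefficients yields p as stated.

x*y^2 + x*z^2 + y^3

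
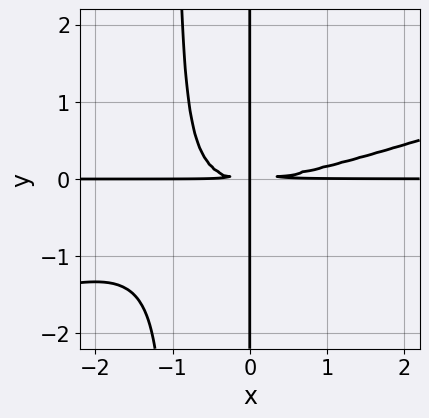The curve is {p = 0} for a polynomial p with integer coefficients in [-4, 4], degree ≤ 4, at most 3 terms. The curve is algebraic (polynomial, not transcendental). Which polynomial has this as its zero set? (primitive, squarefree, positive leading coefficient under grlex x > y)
(a) The degree is 4 — no degree-3 curve has this shape.
(b) From the axis intercepts and sections: the visible y-axis segment lies entirely on the curve; the visible x-axis segment lies entirely on the curve.
(c) Assembling these constraints gives the stated polynomial.

x^3*y - 3*x^2*y^2 - 3*x*y^2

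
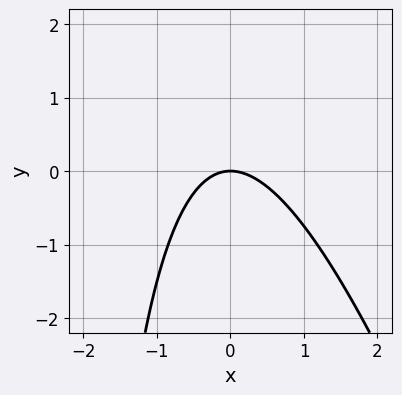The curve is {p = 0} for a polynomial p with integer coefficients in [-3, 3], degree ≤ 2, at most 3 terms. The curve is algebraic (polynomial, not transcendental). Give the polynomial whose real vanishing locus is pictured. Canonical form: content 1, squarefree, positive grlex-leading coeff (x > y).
3*x^2 + x*y + 3*y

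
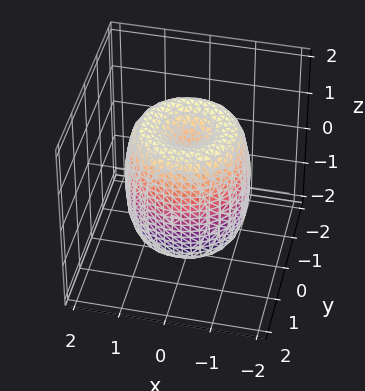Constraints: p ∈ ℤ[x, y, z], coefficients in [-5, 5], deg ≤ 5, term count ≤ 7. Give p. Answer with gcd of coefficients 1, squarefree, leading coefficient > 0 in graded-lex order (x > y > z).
2*x^4 + 4*x^2*y^2 + 2*y^4 - 3*x^2 - 3*y^2 + z^2 - 1

1. The degree is 4 — a generic line meets the surface in up to 4 points.
2. Symmetries: rotational symmetry about the z-axis ⇒ p depends on x, y only through x² + y².
3. From the axis intercepts and sections: a circular section at z = 1 has radius between 1 and 2; the z-axis gridline crossings are at z ∈ {-1, 1}.
4. Putting this together gives p.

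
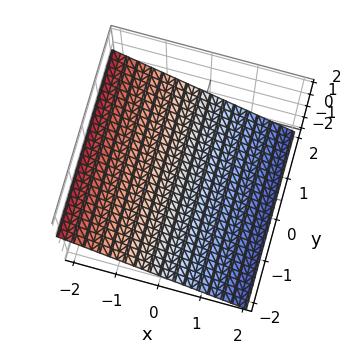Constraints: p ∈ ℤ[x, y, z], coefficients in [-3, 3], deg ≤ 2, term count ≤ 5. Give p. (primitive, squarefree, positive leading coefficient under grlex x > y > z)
First, the degree is 1 — every cross-section is a straight line — this is a plane.
Then, reading off the gridlines: it misses every integer gridline on the y-axis; one x-axis crossing is at x = -1.
Finally, solving for integer coefficients yields p as stated.

2*x + 3*z + 2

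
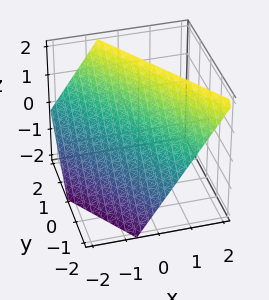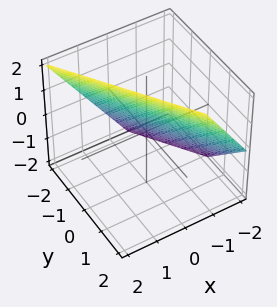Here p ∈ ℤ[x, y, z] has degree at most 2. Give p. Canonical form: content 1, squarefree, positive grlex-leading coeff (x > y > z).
3*x + 2*y - 2*z + 2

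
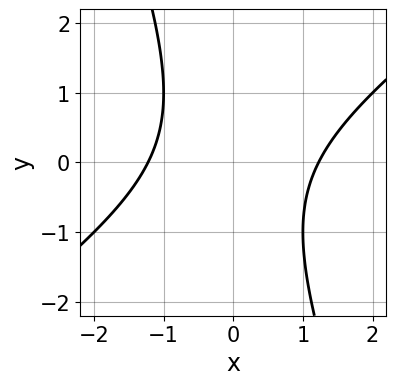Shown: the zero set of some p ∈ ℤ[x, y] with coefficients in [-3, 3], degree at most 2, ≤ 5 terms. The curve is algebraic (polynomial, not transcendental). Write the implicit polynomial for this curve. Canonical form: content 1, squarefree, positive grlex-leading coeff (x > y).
2*x^2 - 2*x*y - y^2 - 3

First, deg p = 2.
Next, checking where it meets the axes: it misses every integer gridline on the y-axis.
Finally, the integer polynomial consistent with all of this is the stated p.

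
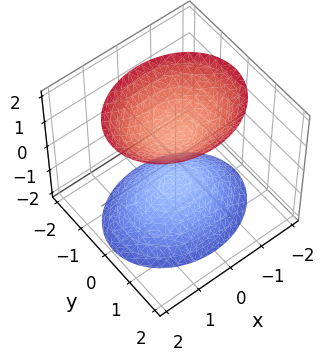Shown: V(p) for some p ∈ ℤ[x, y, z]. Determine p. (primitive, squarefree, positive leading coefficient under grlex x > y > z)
2*x^2 + 3*y^2 - 2*z^2 + 2

1. There are 2 components. They look like related sheets of one shape, so recover p as a whole.
2. The degree is 2 — two separate bowl-shaped sheets opening away from each other; a quadric.
3. Symmetries: it's symmetric under x → −x, forcing even powers of x; it's symmetric under y → −y, forcing even powers of y; it's symmetric under z → −z, forcing even powers of z.
4. Observable constraints: among the integer gridlines, it crosses the z-axis at z ∈ {-1, 1}; no y-intercept at any integer in the box.
5. These observations pin down the coefficients.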